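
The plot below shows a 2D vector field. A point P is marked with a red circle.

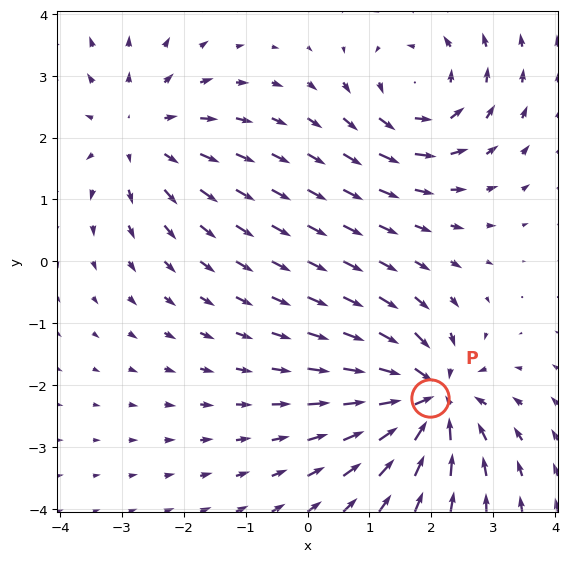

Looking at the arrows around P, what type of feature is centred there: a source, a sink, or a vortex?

At P (2.0, -2.2) the arrows converge inward. Divergence about -6, curl ≈0 — negative divergence with near-zero curl is a sink.

sink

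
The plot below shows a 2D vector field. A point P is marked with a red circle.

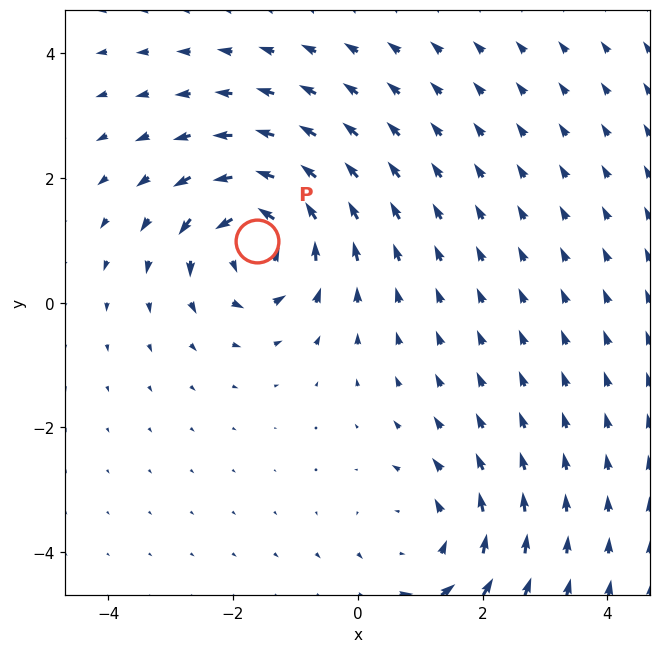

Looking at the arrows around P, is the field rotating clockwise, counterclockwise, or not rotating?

counterclockwise

Near P at (-1.6, 1.0) the arrows circulate counterclockwise. The curl (z-component) there is about +6; positive curl means counterclockwise rotation.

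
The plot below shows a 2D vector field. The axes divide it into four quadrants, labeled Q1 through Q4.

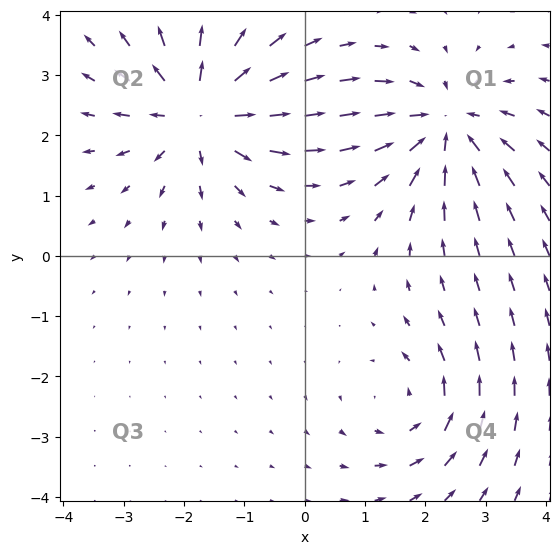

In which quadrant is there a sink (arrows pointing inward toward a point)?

The sink sits at approximately (2.3, 2.2), which lies in quadrant Q1. The divergence there is about -5, negative as expected for a sink.

Q1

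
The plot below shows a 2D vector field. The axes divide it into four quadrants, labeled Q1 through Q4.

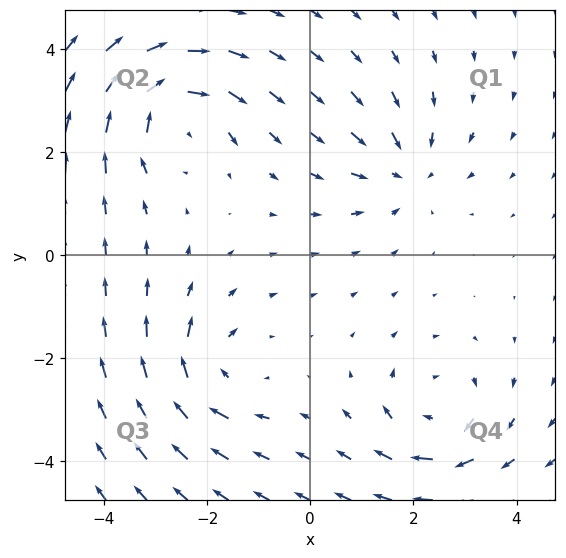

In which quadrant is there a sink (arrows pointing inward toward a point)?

Q1

The sink sits at approximately (1.8, 1.6), which lies in quadrant Q1. The divergence there is about -3, negative as expected for a sink.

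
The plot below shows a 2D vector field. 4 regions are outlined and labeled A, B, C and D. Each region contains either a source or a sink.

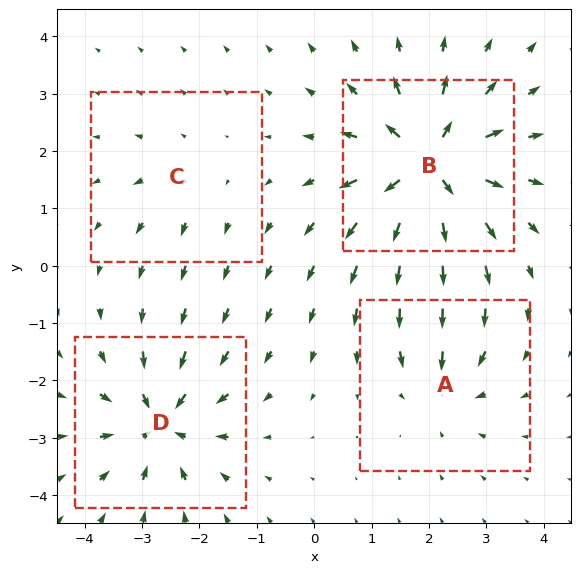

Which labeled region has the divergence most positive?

Divergence at each region's feature centre — A: about -4, B: about +8, C: about +2, D: about -6. Region B is most positive.

B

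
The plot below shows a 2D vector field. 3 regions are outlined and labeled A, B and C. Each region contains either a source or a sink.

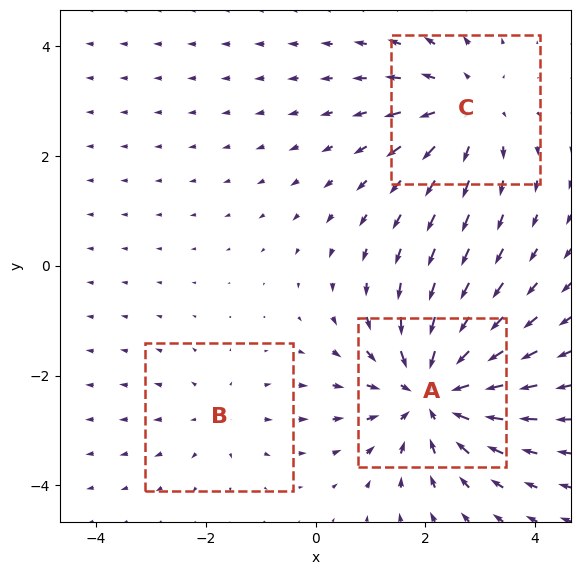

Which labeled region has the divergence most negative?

Divergence at each region's feature centre — A: about -5, B: about +2, C: about +3. Region A is most negative.

A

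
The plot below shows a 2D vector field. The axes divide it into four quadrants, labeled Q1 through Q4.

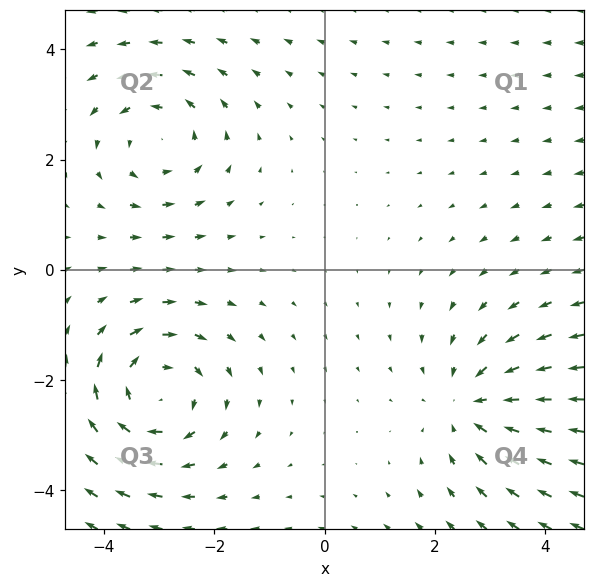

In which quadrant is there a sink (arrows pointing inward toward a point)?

The sink sits at approximately (2.7, -2.5), which lies in quadrant Q4. The divergence there is about -3, negative as expected for a sink.

Q4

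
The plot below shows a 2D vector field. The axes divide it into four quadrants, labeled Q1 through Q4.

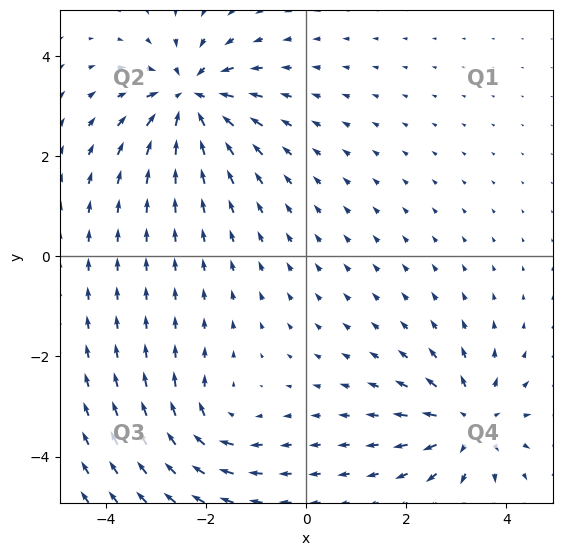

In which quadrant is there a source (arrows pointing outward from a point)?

The source sits at approximately (3.3, -3.3), which lies in quadrant Q4. The divergence there is about +5, positive as expected for a source.

Q4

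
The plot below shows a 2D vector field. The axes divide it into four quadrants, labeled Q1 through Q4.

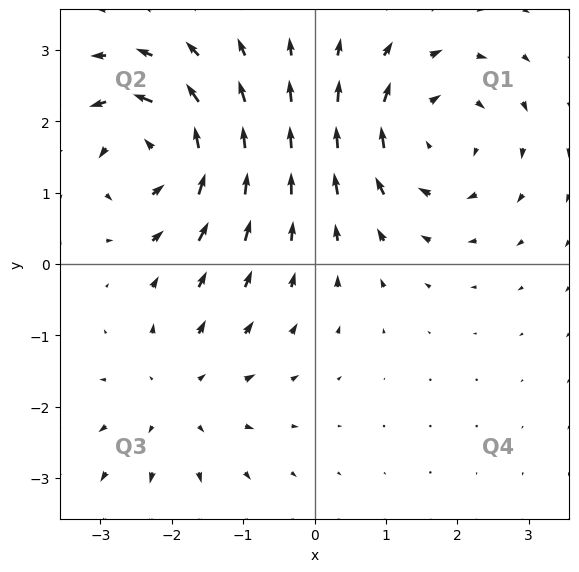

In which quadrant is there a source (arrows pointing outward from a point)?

Q3

The source sits at approximately (-1.9, -1.9), which lies in quadrant Q3. The divergence there is about +3, positive as expected for a source.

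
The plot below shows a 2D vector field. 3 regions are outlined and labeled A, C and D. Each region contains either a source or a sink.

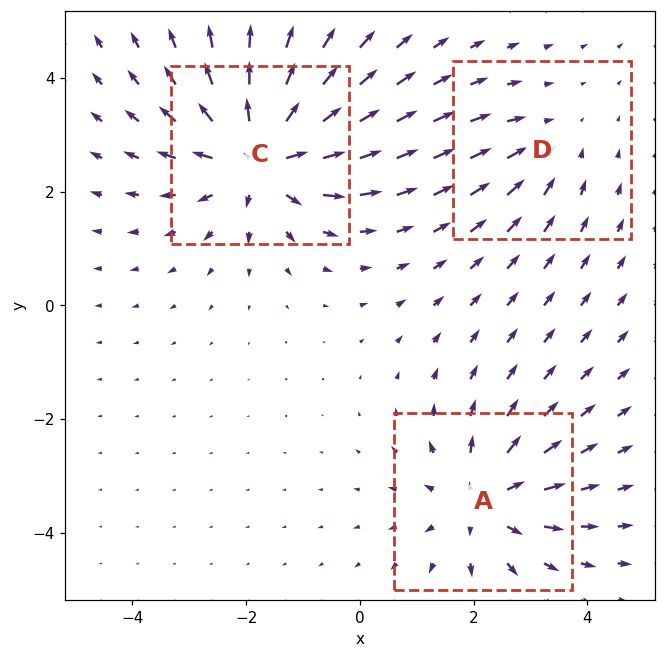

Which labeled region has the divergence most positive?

Divergence at each region's feature centre — A: about +3, C: about +5, D: about -2. Region C is most positive.

C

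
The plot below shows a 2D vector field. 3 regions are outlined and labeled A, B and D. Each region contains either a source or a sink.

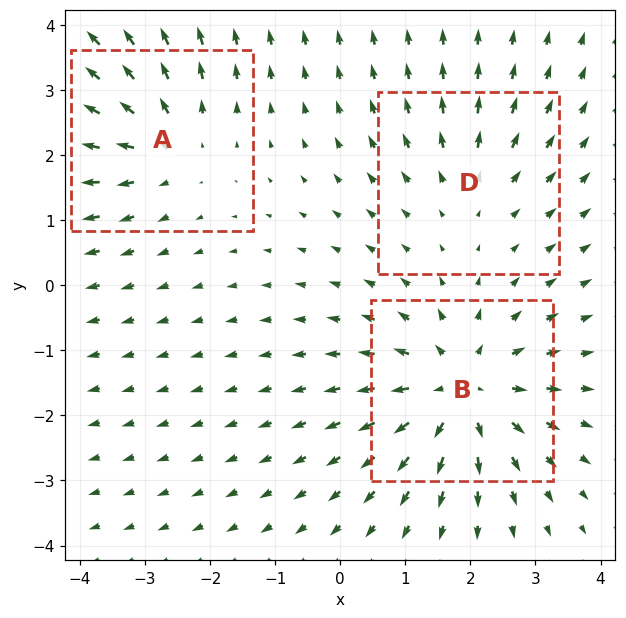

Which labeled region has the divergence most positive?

B

Divergence at each region's feature centre — A: about +3, B: about +5, D: about +2. Region B is most positive.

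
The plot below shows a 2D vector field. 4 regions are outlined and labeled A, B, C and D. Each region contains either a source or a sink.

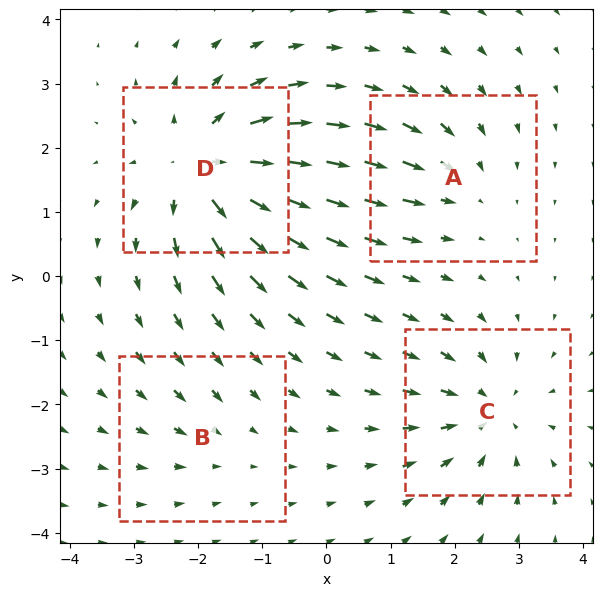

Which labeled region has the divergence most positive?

Divergence at each region's feature centre — A: about -3, B: about -2, C: about -5, D: about +7. Region D is most positive.

D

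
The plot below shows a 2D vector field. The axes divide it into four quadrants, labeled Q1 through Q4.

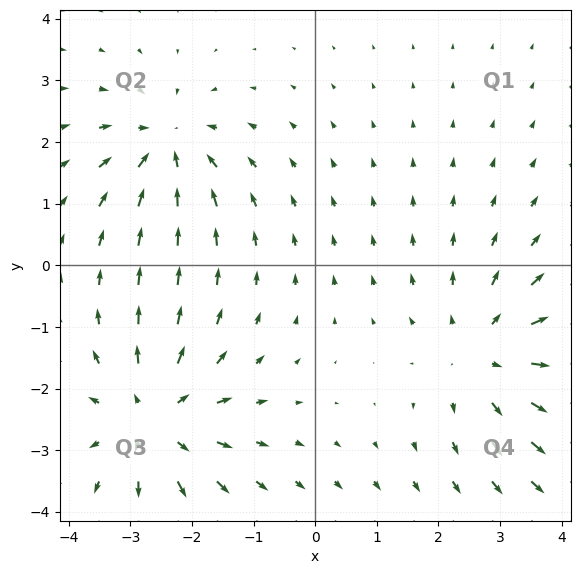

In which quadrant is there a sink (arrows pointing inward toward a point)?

The sink sits at approximately (-2.4, 1.9), which lies in quadrant Q2. The divergence there is about -4, negative as expected for a sink.

Q2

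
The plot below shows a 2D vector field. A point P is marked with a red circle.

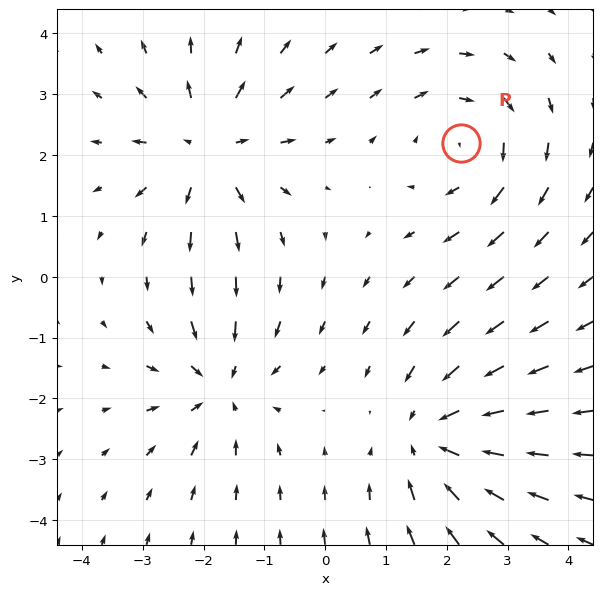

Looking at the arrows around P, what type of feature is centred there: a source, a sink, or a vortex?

At P (2.2, 2.2) the arrows circulate clockwise. Divergence ≈0, curl about -4 — near-zero divergence with nonzero curl is a vortex.

vortex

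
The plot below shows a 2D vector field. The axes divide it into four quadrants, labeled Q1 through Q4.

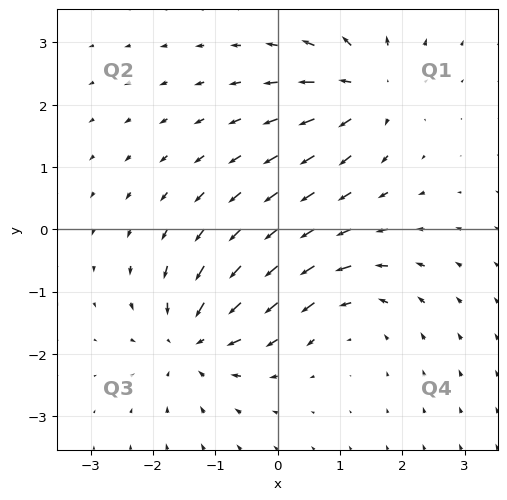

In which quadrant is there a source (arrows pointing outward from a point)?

Q1

The source sits at approximately (1.5, 2.2), which lies in quadrant Q1. The divergence there is about +6, positive as expected for a source.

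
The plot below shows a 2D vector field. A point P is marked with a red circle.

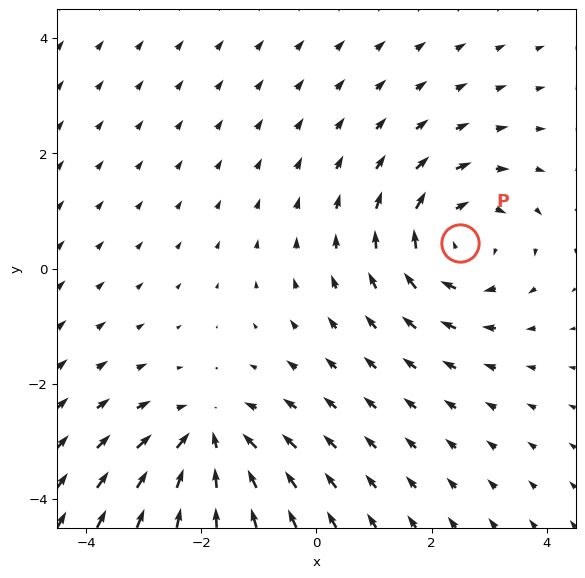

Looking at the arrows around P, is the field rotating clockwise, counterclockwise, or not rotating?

Near P at (2.5, 0.4) the arrows circulate clockwise. The curl (z-component) there is about -4; negative curl means clockwise rotation.

clockwise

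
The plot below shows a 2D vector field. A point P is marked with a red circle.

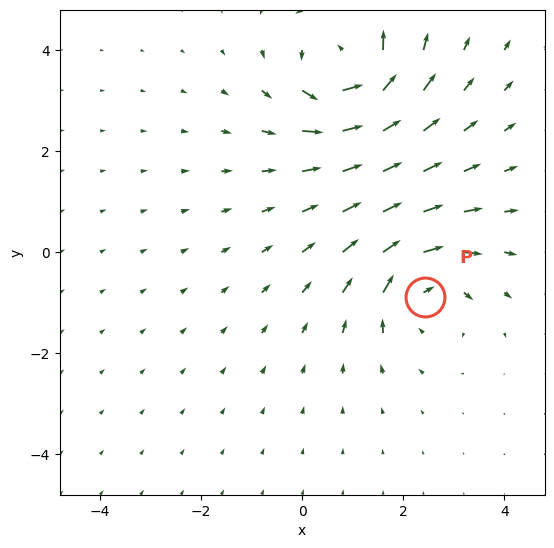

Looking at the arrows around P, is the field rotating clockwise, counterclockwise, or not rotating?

clockwise

Near P at (2.4, -0.9) the arrows circulate clockwise. The curl (z-component) there is about -4; negative curl means clockwise rotation.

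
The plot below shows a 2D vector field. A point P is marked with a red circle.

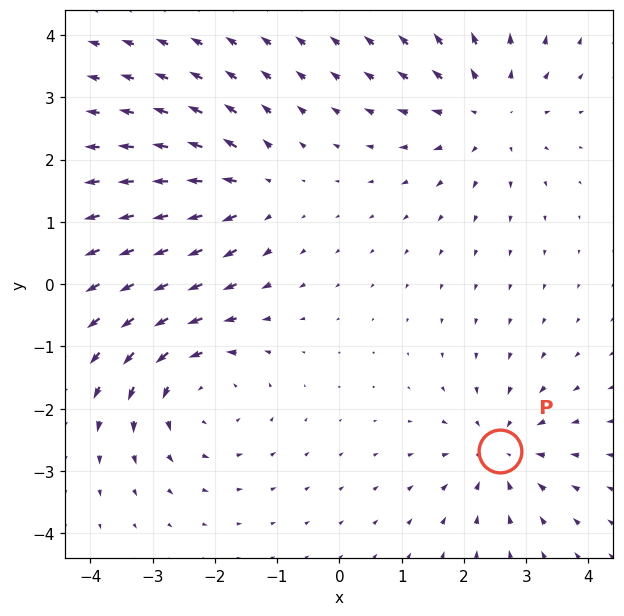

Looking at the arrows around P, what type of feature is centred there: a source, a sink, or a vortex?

At P (2.6, -2.7) the arrows converge inward. Divergence about -4, curl ≈0 — negative divergence with near-zero curl is a sink.

sink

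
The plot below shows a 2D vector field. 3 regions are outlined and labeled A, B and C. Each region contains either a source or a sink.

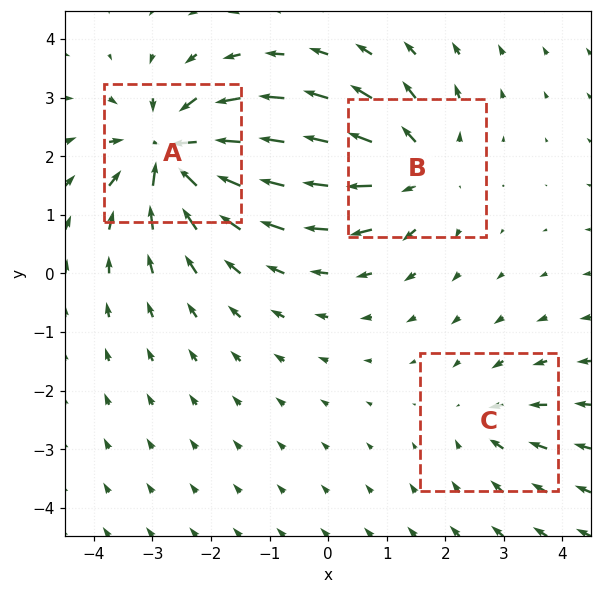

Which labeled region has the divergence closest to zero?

Divergence at each region's feature centre — A: about -6, B: about +4, C: about -2. Region C is closest to zero.

C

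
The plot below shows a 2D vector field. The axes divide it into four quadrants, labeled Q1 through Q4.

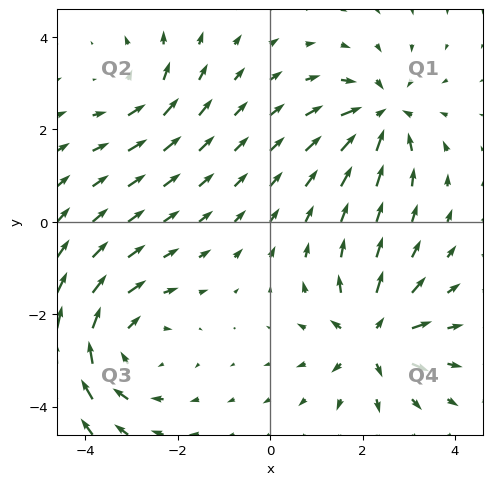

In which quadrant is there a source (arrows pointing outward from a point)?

The source sits at approximately (2.2, -2.5), which lies in quadrant Q4. The divergence there is about +4, positive as expected for a source.

Q4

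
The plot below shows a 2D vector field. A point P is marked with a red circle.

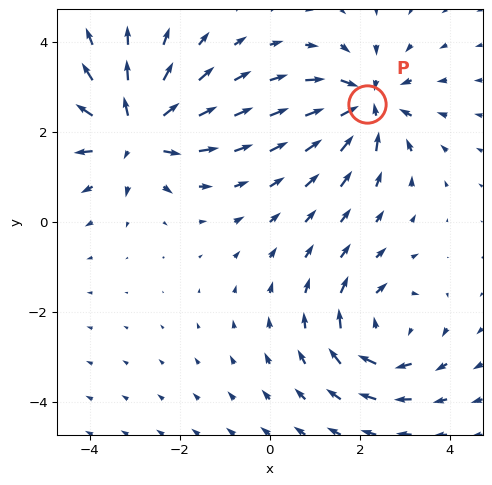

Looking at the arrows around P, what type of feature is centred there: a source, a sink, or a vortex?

sink

At P (2.2, 2.6) the arrows converge inward. Divergence about -5, curl ≈0 — negative divergence with near-zero curl is a sink.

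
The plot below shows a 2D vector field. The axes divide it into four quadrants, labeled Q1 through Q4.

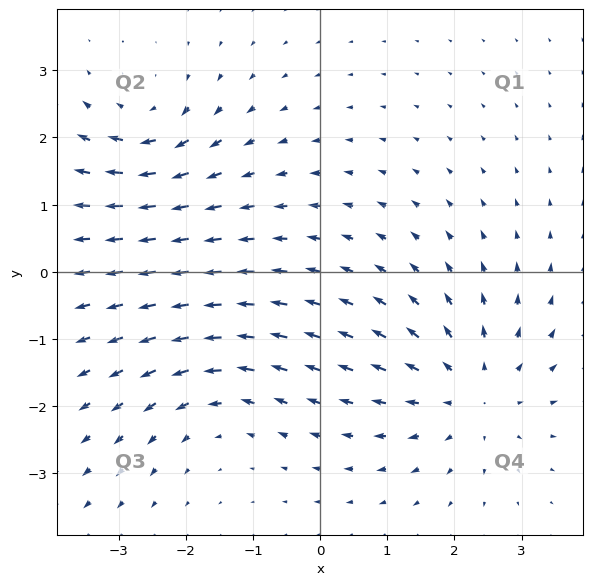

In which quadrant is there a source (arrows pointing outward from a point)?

The source sits at approximately (2.3, -1.8), which lies in quadrant Q4. The divergence there is about +4, positive as expected for a source.

Q4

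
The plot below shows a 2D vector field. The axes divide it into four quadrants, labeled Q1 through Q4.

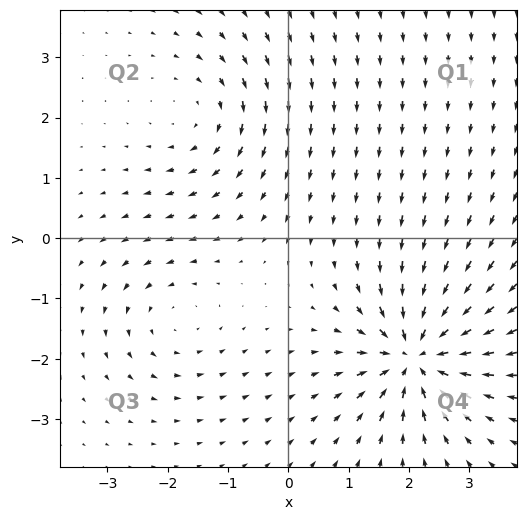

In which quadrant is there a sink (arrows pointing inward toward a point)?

Q4

The sink sits at approximately (2.1, -1.9), which lies in quadrant Q4. The divergence there is about -7, negative as expected for a sink.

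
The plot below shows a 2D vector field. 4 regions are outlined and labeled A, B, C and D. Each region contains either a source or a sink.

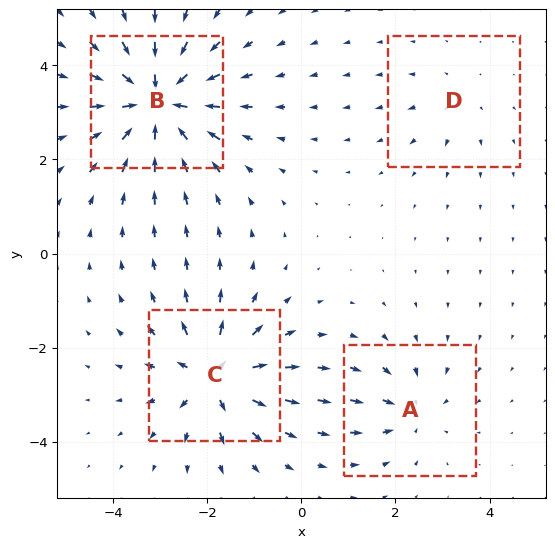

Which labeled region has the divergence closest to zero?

D

Divergence at each region's feature centre — A: about -4, B: about -8, C: about +6, D: about +2. Region D is closest to zero.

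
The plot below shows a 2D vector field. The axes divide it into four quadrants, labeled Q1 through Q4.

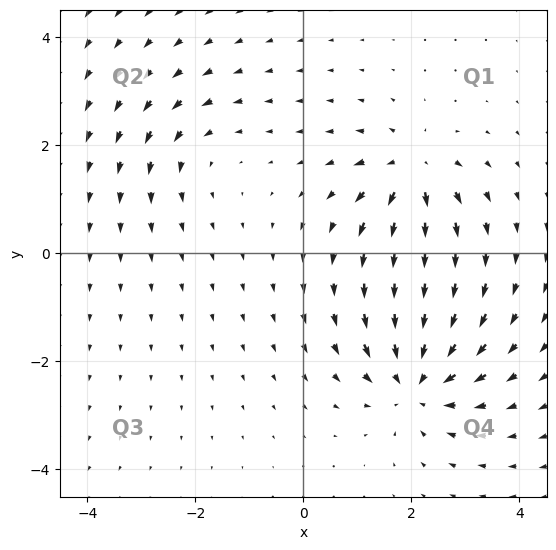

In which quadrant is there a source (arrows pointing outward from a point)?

Q1

The source sits at approximately (2.0, 1.5), which lies in quadrant Q1. The divergence there is about +5, positive as expected for a source.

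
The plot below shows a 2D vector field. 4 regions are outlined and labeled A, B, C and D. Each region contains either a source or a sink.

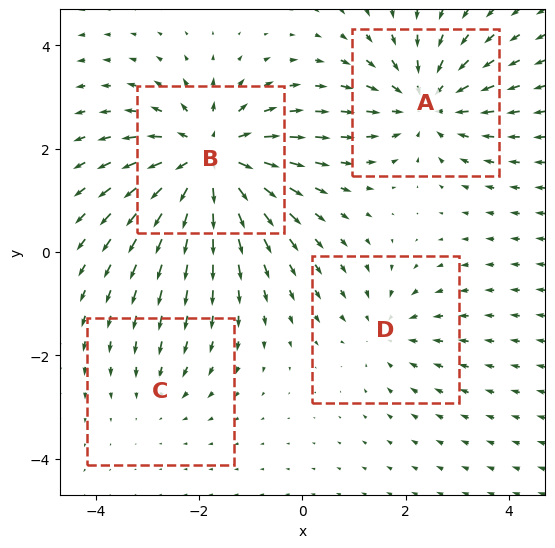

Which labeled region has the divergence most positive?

B

Divergence at each region's feature centre — A: about -5, B: about +7, C: about -2, D: about -3. Region B is most positive.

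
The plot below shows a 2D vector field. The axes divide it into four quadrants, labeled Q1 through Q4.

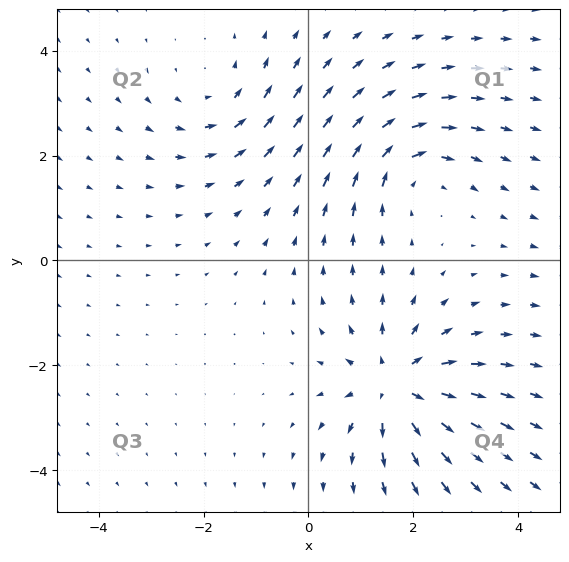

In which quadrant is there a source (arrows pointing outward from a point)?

The source sits at approximately (1.7, -2.4), which lies in quadrant Q4. The divergence there is about +5, positive as expected for a source.

Q4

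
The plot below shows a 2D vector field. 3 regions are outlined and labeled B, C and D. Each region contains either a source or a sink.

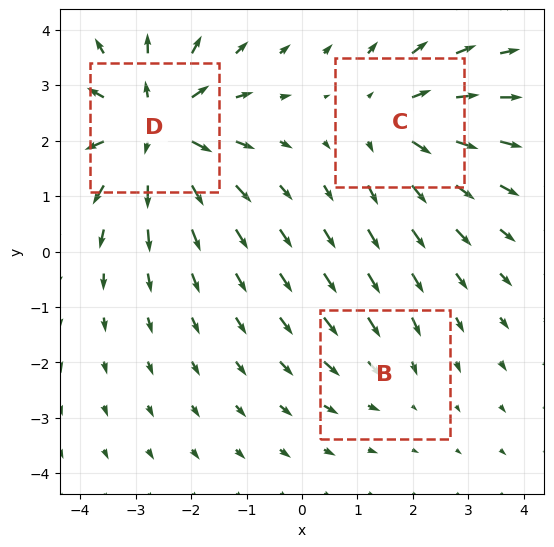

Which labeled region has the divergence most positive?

D

Divergence at each region's feature centre — B: about -2, C: about +3, D: about +5. Region D is most positive.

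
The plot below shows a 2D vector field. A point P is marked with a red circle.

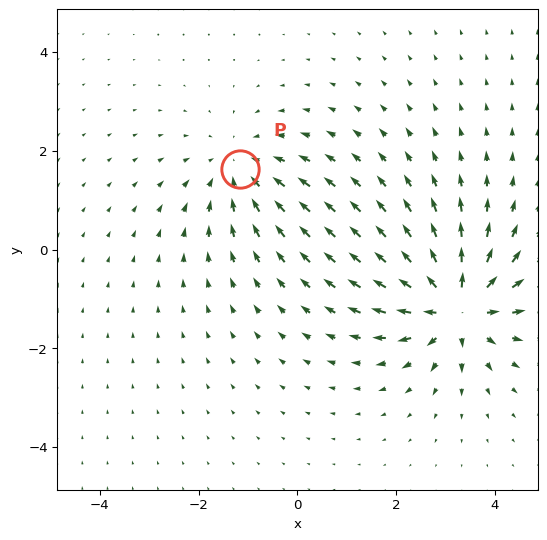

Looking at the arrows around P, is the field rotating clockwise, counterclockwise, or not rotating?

not rotating

Near P at (-1.2, 1.6) the arrows show no circulation. The curl there is ≈0.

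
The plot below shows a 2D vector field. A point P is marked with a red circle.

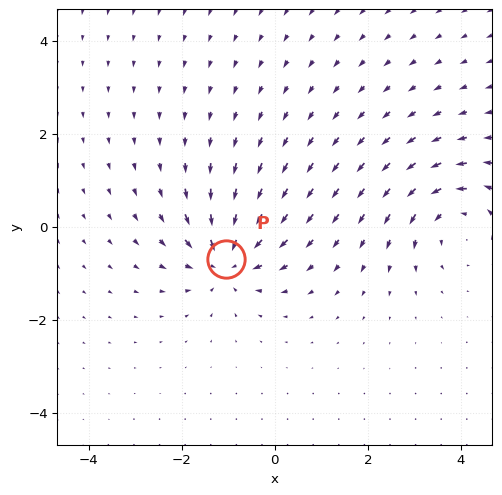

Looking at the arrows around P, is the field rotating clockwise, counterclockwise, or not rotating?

Near P at (-1.1, -0.7) the arrows show no circulation. The curl there is ≈0.

not rotating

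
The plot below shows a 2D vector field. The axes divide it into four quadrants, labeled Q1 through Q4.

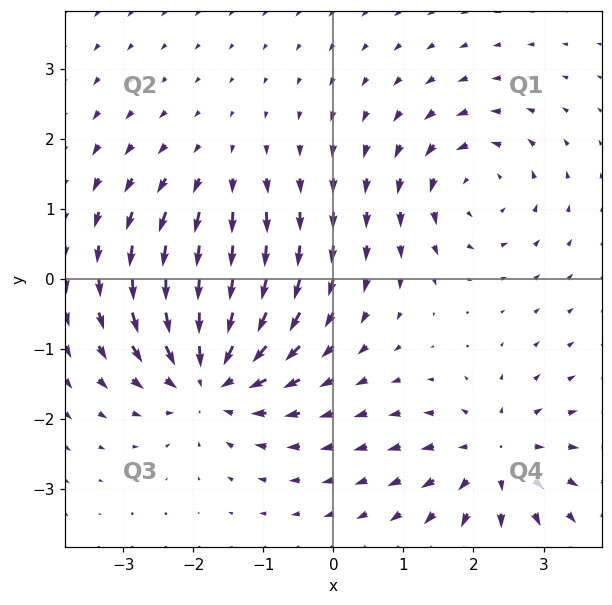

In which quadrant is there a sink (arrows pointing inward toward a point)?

The sink sits at approximately (-1.8, -1.3), which lies in quadrant Q3. The divergence there is about -5, negative as expected for a sink.

Q3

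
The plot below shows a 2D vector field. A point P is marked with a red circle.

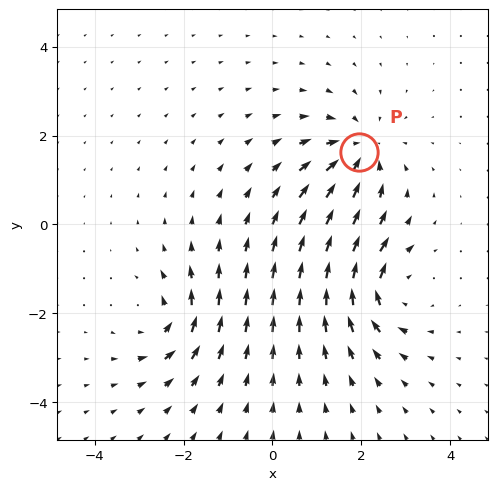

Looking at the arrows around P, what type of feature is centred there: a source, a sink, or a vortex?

At P (1.9, 1.6) the arrows converge inward. Divergence about -5, curl ≈0 — negative divergence with near-zero curl is a sink.

sink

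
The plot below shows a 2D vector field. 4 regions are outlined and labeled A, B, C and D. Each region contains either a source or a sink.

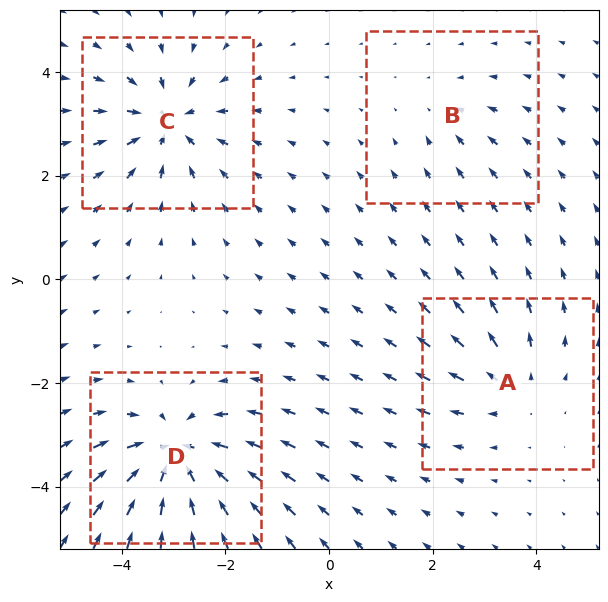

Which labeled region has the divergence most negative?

D

Divergence at each region's feature centre — A: about +4, B: about -2, C: about -6, D: about -7. Region D is most negative.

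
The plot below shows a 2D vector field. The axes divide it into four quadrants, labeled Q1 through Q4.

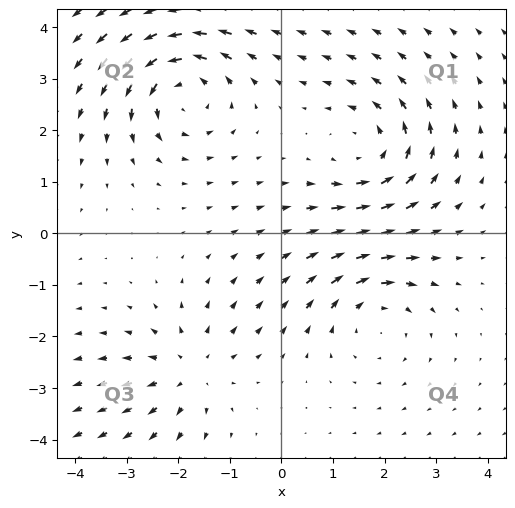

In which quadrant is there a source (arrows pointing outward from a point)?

Q3

The source sits at approximately (-1.8, -2.7), which lies in quadrant Q3. The divergence there is about +3, positive as expected for a source.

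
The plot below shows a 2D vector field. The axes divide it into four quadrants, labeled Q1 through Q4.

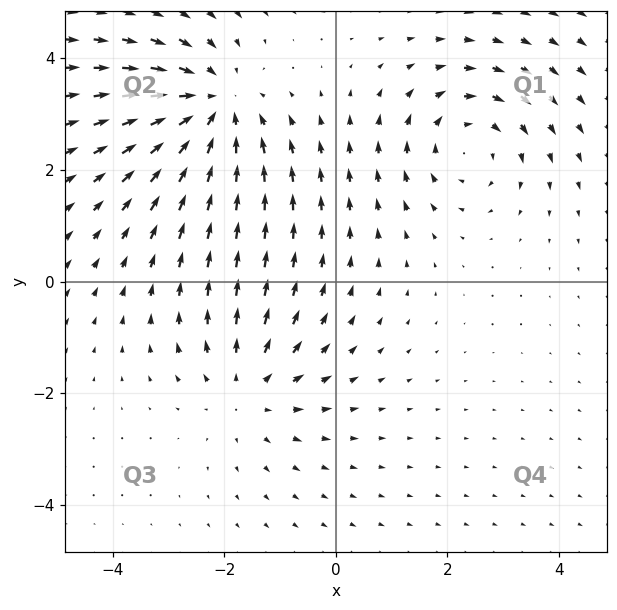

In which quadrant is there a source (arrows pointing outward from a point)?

Q3

The source sits at approximately (-1.6, -1.9), which lies in quadrant Q3. The divergence there is about +3, positive as expected for a source.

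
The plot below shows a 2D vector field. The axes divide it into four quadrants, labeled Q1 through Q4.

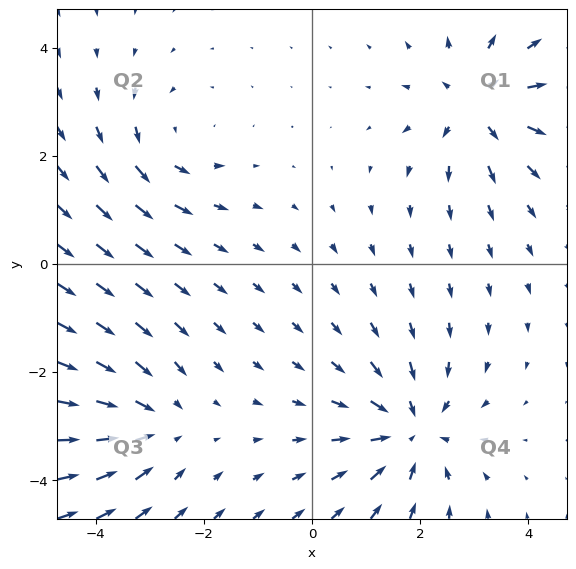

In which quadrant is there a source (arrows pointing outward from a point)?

Q1

The source sits at approximately (3.1, 2.9), which lies in quadrant Q1. The divergence there is about +5, positive as expected for a source.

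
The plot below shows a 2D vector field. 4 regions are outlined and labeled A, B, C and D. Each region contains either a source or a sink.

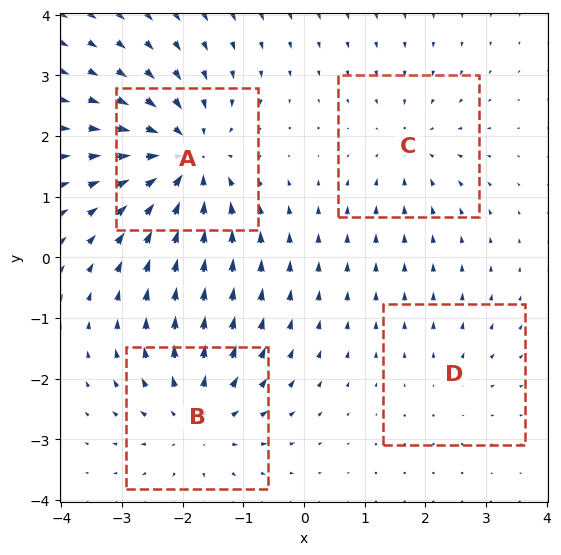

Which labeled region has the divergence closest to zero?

Divergence at each region's feature centre — A: about -6, B: about +5, C: about -3, D: about +2. Region D is closest to zero.

D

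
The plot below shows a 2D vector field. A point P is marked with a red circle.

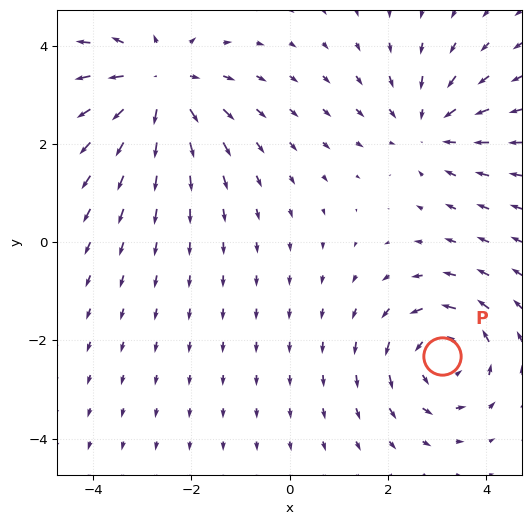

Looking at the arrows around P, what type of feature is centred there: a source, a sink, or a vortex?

At P (3.1, -2.3) the arrows circulate counterclockwise. Divergence ≈0, curl about +4 — near-zero divergence with nonzero curl is a vortex.

vortex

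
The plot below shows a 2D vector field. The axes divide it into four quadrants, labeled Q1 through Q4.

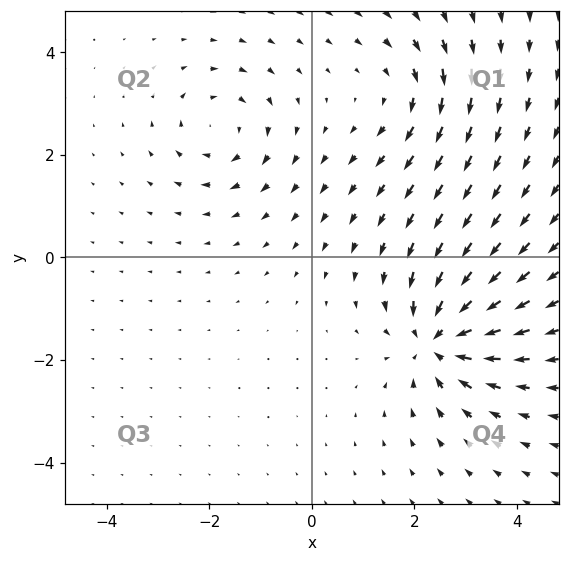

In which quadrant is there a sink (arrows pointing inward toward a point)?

The sink sits at approximately (2.5, -1.6), which lies in quadrant Q4. The divergence there is about -5, negative as expected for a sink.

Q4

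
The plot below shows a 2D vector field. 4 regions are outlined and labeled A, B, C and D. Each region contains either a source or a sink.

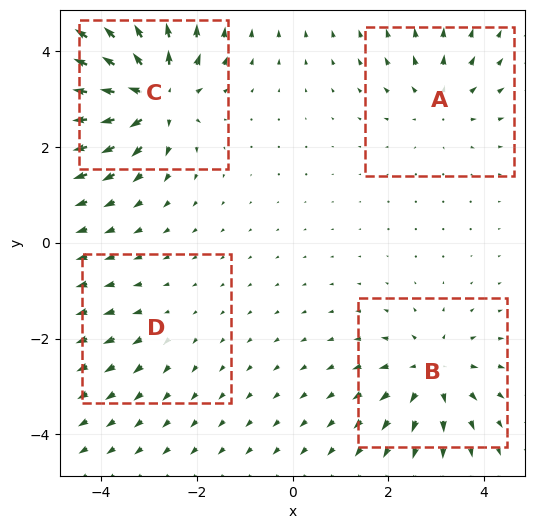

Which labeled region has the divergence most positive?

Divergence at each region's feature centre — A: about +4, B: about +5, C: about +8, D: about +2. Region C is most positive.

C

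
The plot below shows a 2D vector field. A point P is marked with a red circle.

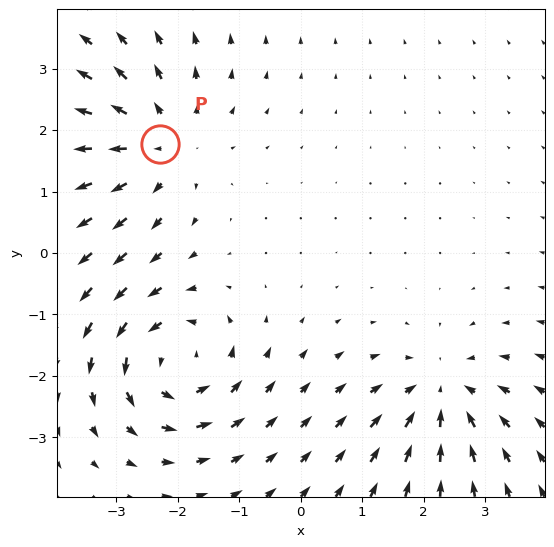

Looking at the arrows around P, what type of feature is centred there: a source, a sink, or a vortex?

source

At P (-2.3, 1.8) the arrows spread outward. Divergence about +4, curl ≈0 — positive divergence with near-zero curl is a source.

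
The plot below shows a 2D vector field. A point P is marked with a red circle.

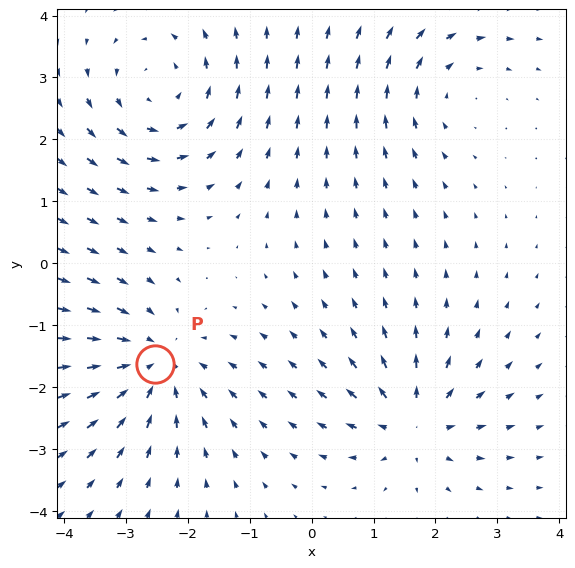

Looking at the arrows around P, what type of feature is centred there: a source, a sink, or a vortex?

At P (-2.5, -1.6) the arrows converge inward. Divergence about -5, curl ≈0 — negative divergence with near-zero curl is a sink.

sink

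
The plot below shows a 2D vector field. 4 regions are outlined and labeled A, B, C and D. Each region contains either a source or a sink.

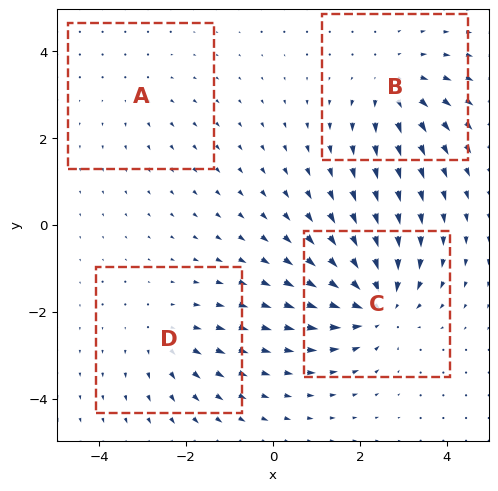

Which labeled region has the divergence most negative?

Divergence at each region's feature centre — A: about +2, B: about +4, C: about -6, D: about +3. Region C is most negative.

C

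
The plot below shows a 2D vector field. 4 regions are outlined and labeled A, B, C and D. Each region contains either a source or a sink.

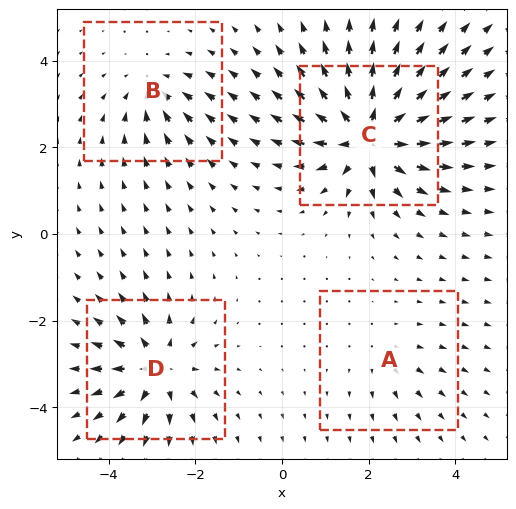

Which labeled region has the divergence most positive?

Divergence at each region's feature centre — A: about +2, B: about -4, C: about +9, D: about +6. Region C is most positive.

C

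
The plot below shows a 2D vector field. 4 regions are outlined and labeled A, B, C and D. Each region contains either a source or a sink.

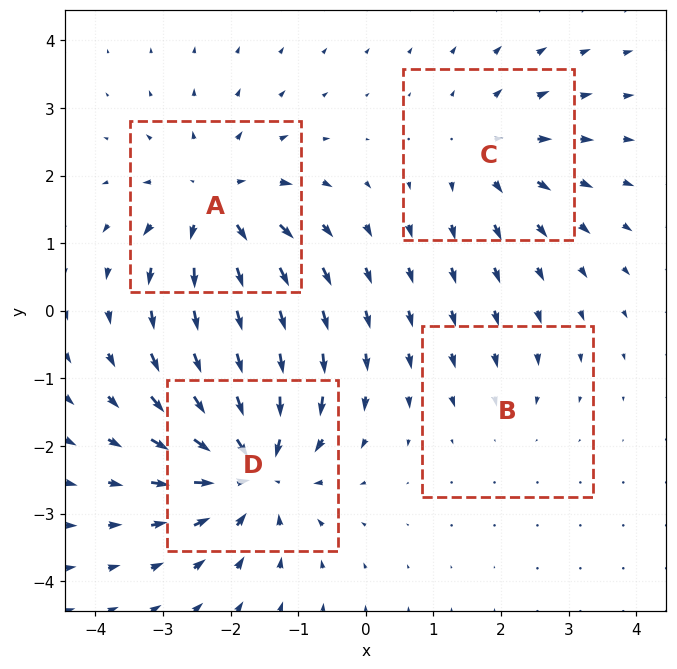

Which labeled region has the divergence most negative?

D

Divergence at each region's feature centre — A: about +5, B: about -2, C: about +4, D: about -7. Region D is most negative.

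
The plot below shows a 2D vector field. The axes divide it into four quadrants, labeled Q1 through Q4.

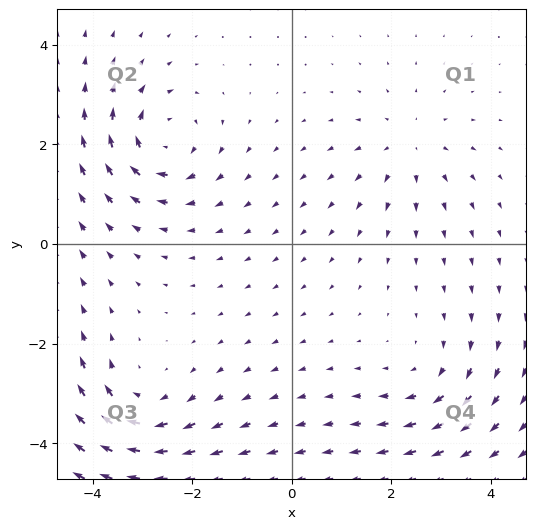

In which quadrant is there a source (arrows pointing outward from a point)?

Q1

The source sits at approximately (2.3, 2.0), which lies in quadrant Q1. The divergence there is about +3, positive as expected for a source.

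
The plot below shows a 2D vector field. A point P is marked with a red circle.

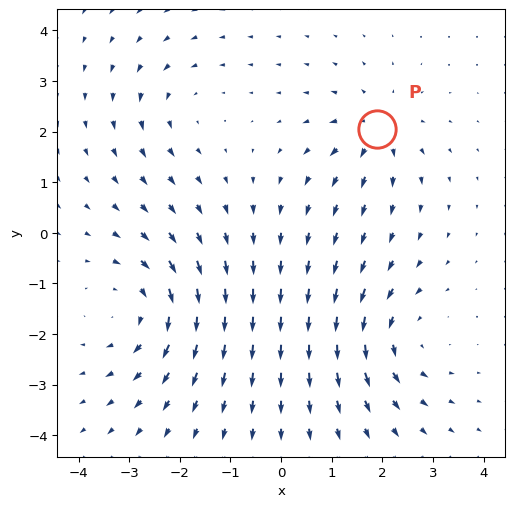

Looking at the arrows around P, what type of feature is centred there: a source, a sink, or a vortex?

At P (1.9, 2.0) the arrows spread outward. Divergence about +4, curl ≈0 — positive divergence with near-zero curl is a source.

source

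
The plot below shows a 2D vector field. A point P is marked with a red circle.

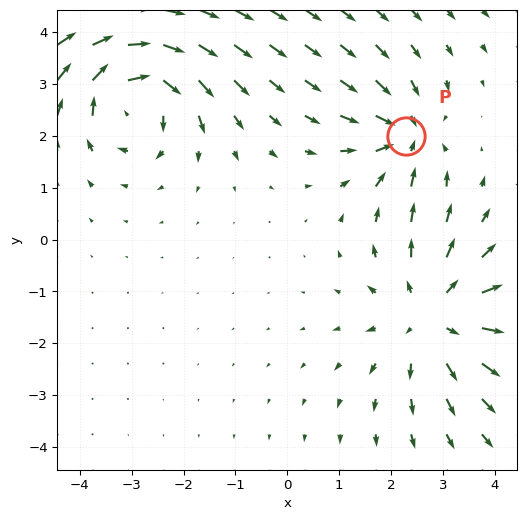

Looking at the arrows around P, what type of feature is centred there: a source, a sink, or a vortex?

sink

At P (2.3, 2.0) the arrows converge inward. Divergence about -4, curl ≈0 — negative divergence with near-zero curl is a sink.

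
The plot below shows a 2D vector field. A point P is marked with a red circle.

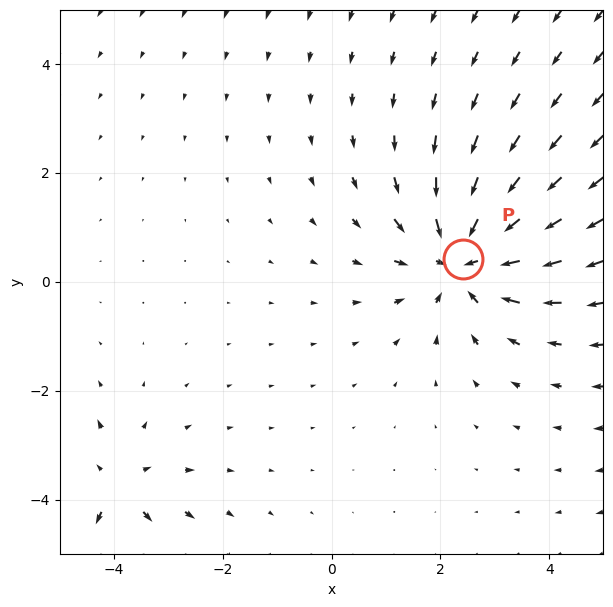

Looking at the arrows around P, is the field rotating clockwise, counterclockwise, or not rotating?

Near P at (2.4, 0.4) the arrows show no circulation. The curl there is ≈0.

not rotating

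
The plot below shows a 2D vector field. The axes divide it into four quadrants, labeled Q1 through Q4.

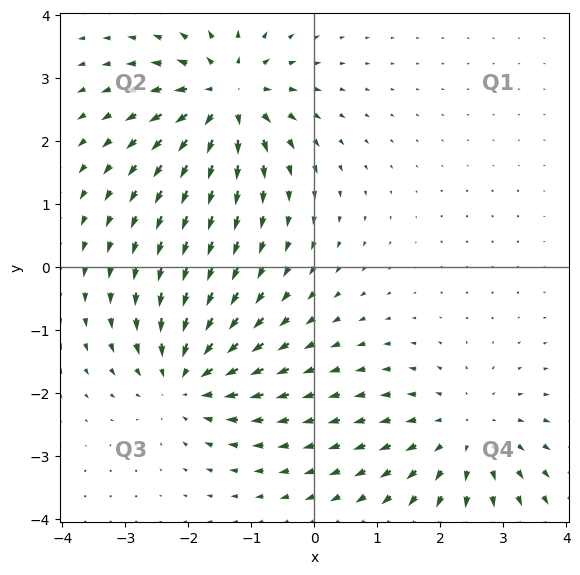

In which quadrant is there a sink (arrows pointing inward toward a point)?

The sink sits at approximately (-2.0, -1.8), which lies in quadrant Q3. The divergence there is about -5, negative as expected for a sink.

Q3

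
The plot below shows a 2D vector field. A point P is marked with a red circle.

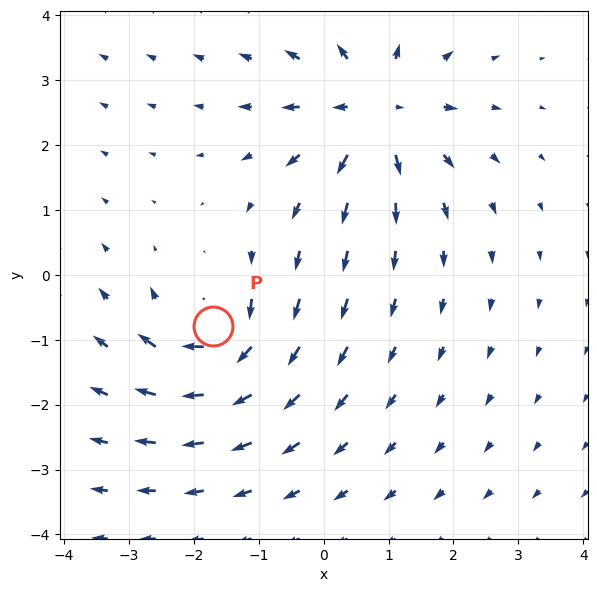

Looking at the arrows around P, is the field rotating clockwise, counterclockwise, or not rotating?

Near P at (-1.7, -0.8) the arrows circulate clockwise. The curl (z-component) there is about -5; negative curl means clockwise rotation.

clockwise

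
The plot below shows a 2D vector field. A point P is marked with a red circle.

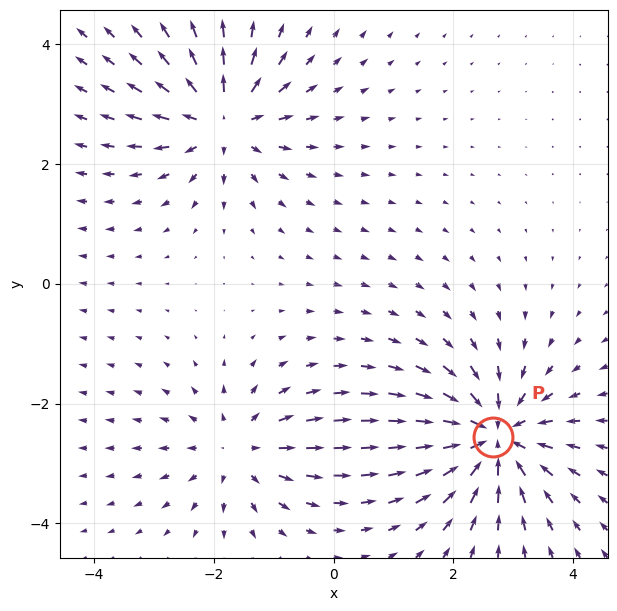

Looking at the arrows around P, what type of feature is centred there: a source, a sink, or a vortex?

At P (2.7, -2.6) the arrows converge inward. Divergence about -6, curl ≈0 — negative divergence with near-zero curl is a sink.

sink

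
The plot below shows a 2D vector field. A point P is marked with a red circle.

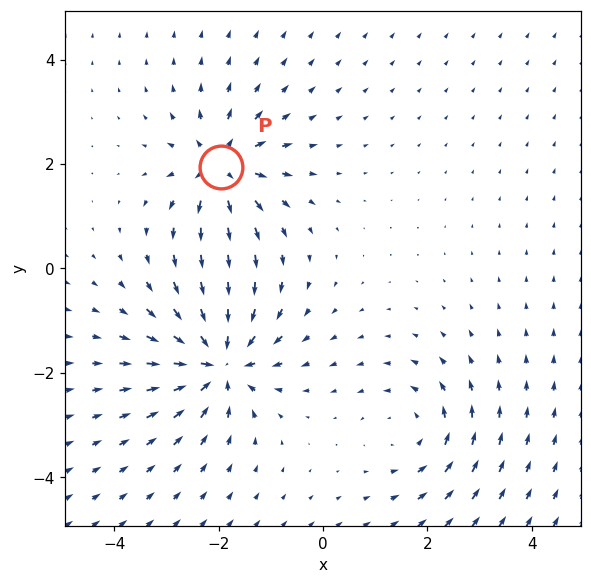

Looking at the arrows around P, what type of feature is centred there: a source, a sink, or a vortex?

source

At P (-2.0, 1.9) the arrows spread outward. Divergence about +4, curl ≈0 — positive divergence with near-zero curl is a source.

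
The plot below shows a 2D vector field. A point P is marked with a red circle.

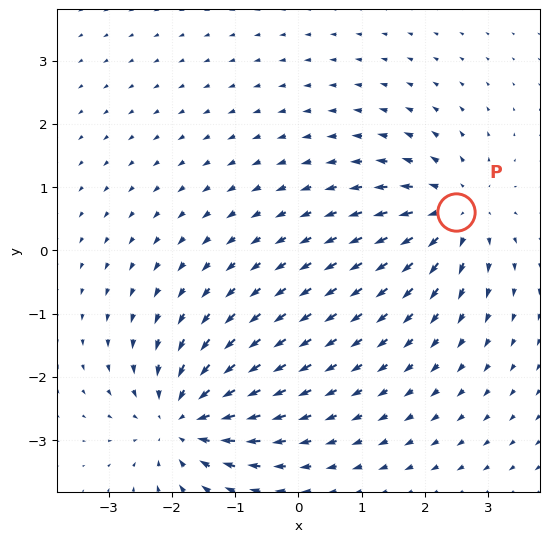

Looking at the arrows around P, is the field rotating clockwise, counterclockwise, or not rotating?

not rotating

Near P at (2.5, 0.6) the arrows show no circulation. The curl there is ≈0.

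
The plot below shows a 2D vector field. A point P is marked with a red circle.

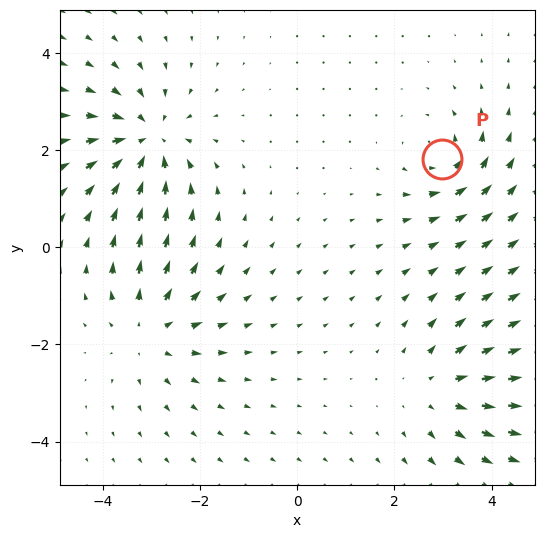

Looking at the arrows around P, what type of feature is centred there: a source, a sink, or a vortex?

vortex

At P (3.0, 1.8) the arrows circulate counterclockwise. Divergence ≈0, curl about +4 — near-zero divergence with nonzero curl is a vortex.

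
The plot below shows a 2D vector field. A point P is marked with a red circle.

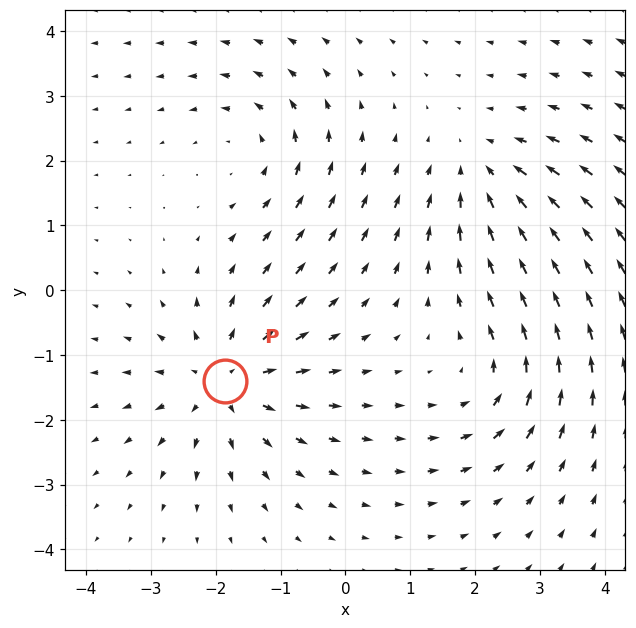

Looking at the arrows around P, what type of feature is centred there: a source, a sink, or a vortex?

At P (-1.9, -1.4) the arrows spread outward. Divergence about +5, curl ≈0 — positive divergence with near-zero curl is a source.

source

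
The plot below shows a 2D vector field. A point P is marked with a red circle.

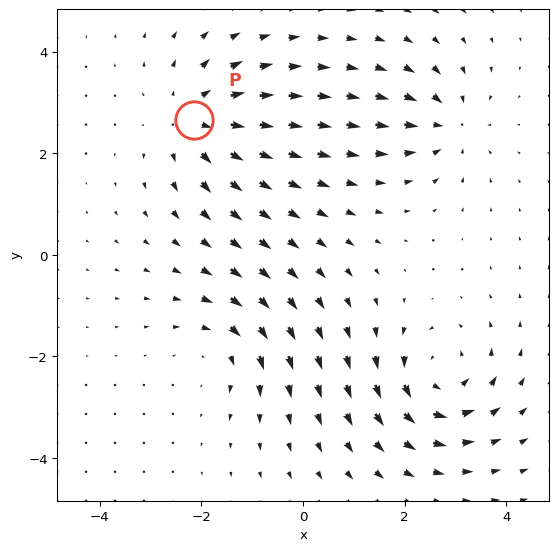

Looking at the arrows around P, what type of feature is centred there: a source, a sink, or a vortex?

source

At P (-2.1, 2.7) the arrows spread outward. Divergence about +5, curl ≈0 — positive divergence with near-zero curl is a source.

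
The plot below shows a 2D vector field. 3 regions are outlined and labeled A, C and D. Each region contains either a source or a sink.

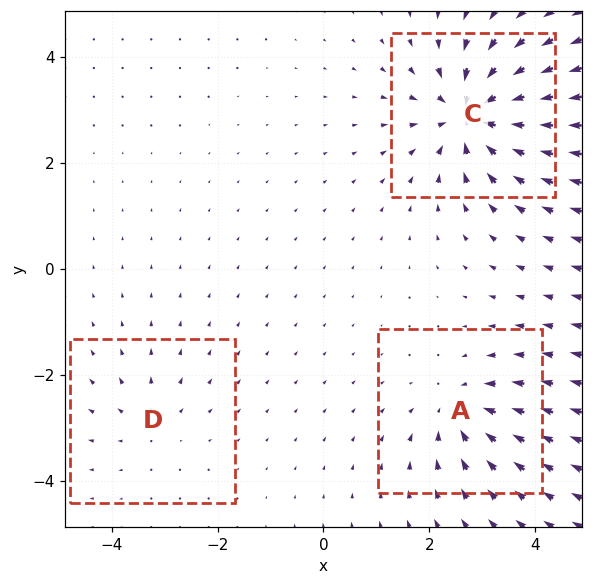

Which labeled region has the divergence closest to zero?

D

Divergence at each region's feature centre — A: about -4, C: about -6, D: about +2. Region D is closest to zero.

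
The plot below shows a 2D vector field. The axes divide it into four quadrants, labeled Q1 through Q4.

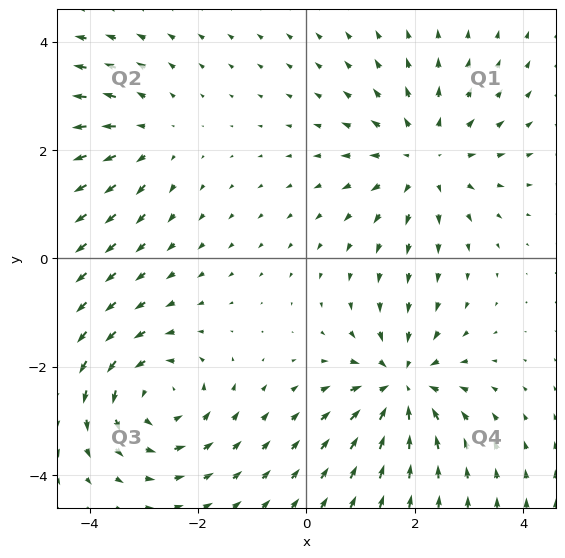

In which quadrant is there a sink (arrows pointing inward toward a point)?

Q4

The sink sits at approximately (1.7, -2.3), which lies in quadrant Q4. The divergence there is about -5, negative as expected for a sink.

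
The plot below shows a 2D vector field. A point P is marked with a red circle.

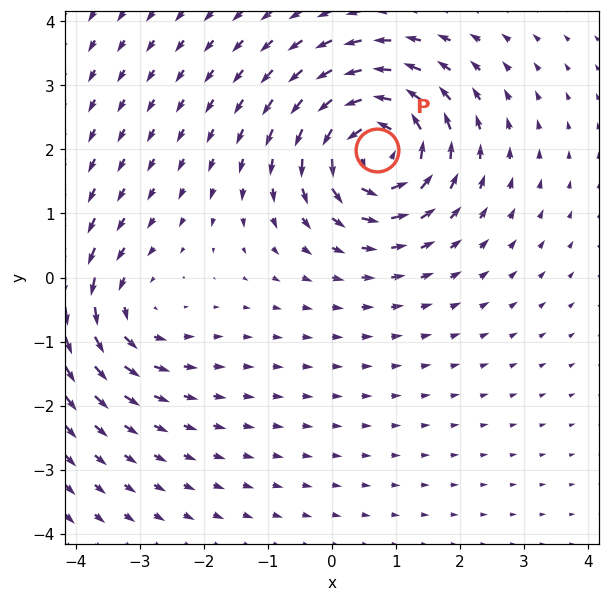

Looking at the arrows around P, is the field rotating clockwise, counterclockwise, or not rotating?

Near P at (0.7, 2.0) the arrows circulate counterclockwise. The curl (z-component) there is about +6; positive curl means counterclockwise rotation.

counterclockwise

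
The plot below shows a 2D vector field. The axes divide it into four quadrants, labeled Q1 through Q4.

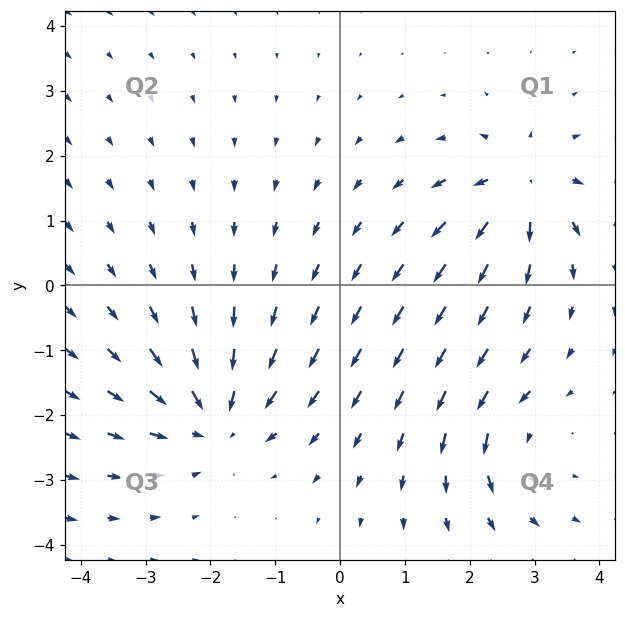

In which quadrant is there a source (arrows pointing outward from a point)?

The source sits at approximately (2.8, 1.5), which lies in quadrant Q1. The divergence there is about +5, positive as expected for a source.

Q1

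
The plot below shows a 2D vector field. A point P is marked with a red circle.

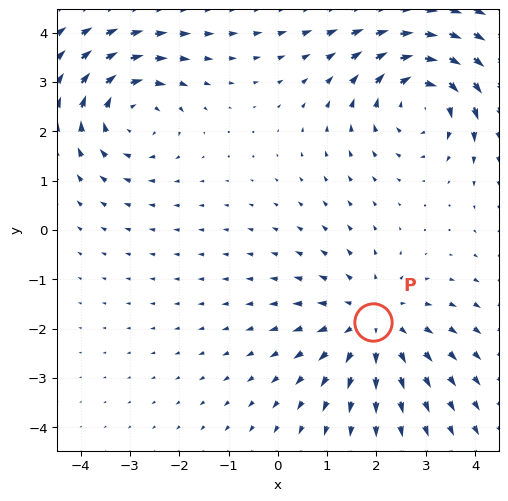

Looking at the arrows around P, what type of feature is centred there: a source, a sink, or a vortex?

source

At P (1.9, -1.9) the arrows spread outward. Divergence about +3, curl ≈0 — positive divergence with near-zero curl is a source.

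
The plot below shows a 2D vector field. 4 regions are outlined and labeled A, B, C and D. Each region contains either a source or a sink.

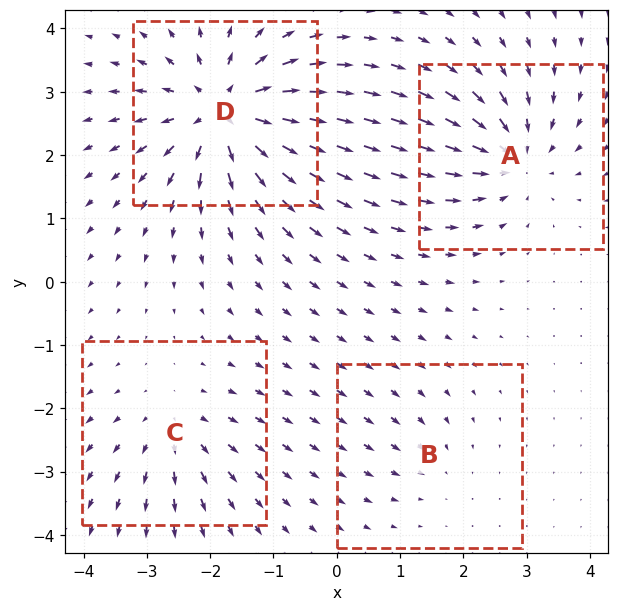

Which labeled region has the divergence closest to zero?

B

Divergence at each region's feature centre — A: about -5, B: about -2, C: about +4, D: about +8. Region B is closest to zero.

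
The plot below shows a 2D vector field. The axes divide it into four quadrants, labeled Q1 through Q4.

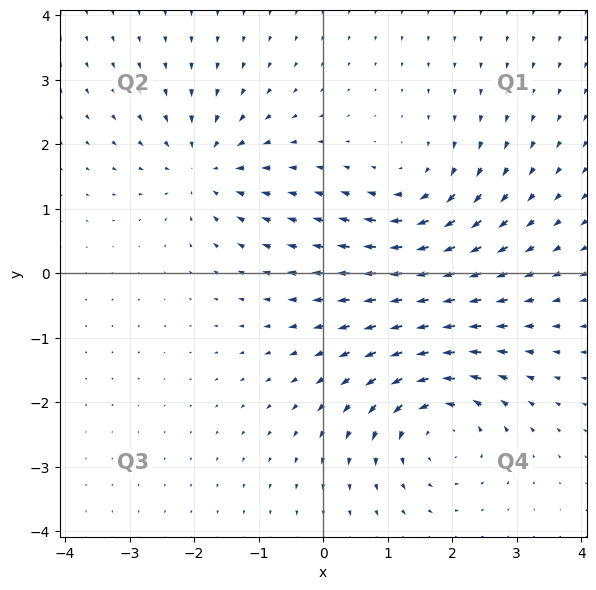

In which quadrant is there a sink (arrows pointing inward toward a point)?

The sink sits at approximately (-1.8, 1.6), which lies in quadrant Q2. The divergence there is about -4, negative as expected for a sink.

Q2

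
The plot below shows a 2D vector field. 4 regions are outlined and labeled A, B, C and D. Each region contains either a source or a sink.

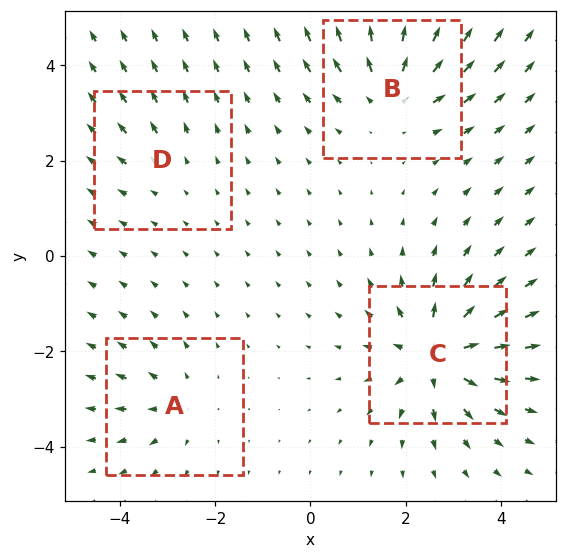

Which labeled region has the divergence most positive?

C

Divergence at each region's feature centre — A: about +3, B: about +5, C: about +7, D: about +2. Region C is most positive.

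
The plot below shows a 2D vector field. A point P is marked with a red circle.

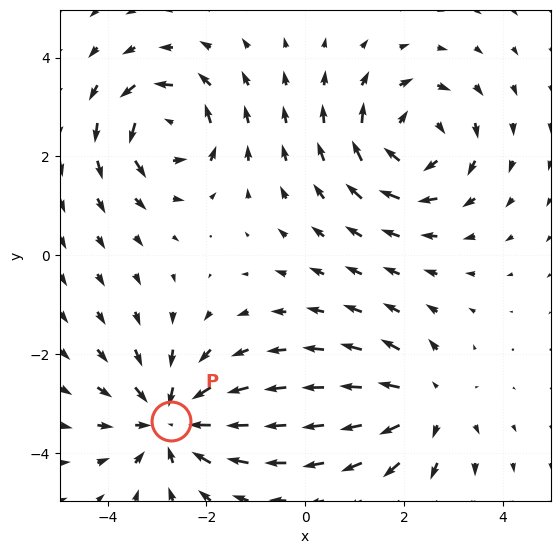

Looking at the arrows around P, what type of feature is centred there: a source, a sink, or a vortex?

sink

At P (-2.7, -3.4) the arrows converge inward. Divergence about -5, curl ≈0 — negative divergence with near-zero curl is a sink.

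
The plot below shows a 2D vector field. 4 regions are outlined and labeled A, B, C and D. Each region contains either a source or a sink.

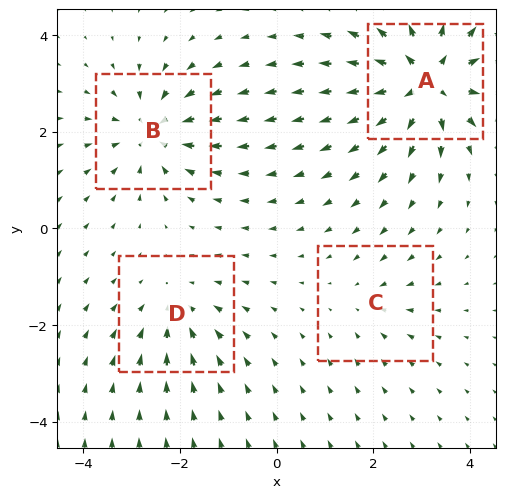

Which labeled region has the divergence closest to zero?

Divergence at each region's feature centre — A: about +8, B: about -5, C: about -2, D: about -4. Region C is closest to zero.

C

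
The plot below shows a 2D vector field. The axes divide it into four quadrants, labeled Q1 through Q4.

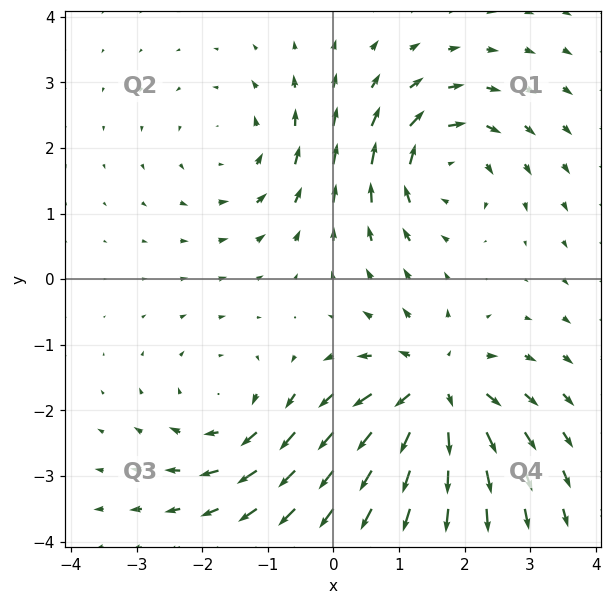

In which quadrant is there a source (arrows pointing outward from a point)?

The source sits at approximately (1.6, -1.7), which lies in quadrant Q4. The divergence there is about +4, positive as expected for a source.

Q4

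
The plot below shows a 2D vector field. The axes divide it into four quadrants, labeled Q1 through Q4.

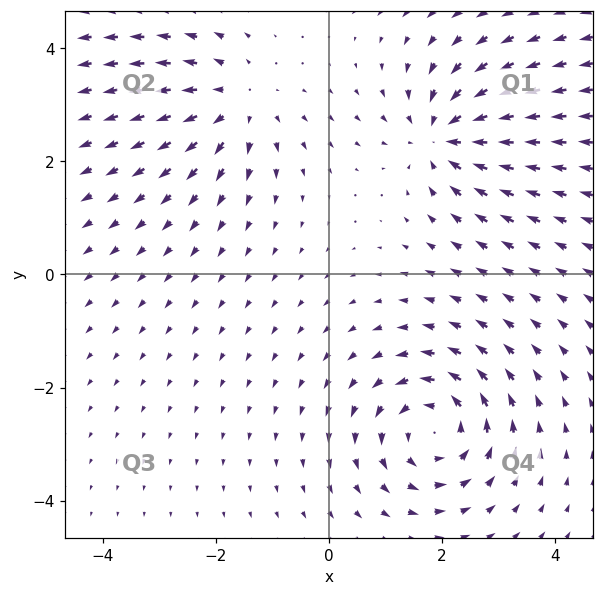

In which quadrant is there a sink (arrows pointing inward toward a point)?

Q1

The sink sits at approximately (2.0, 2.4), which lies in quadrant Q1. The divergence there is about -4, negative as expected for a sink.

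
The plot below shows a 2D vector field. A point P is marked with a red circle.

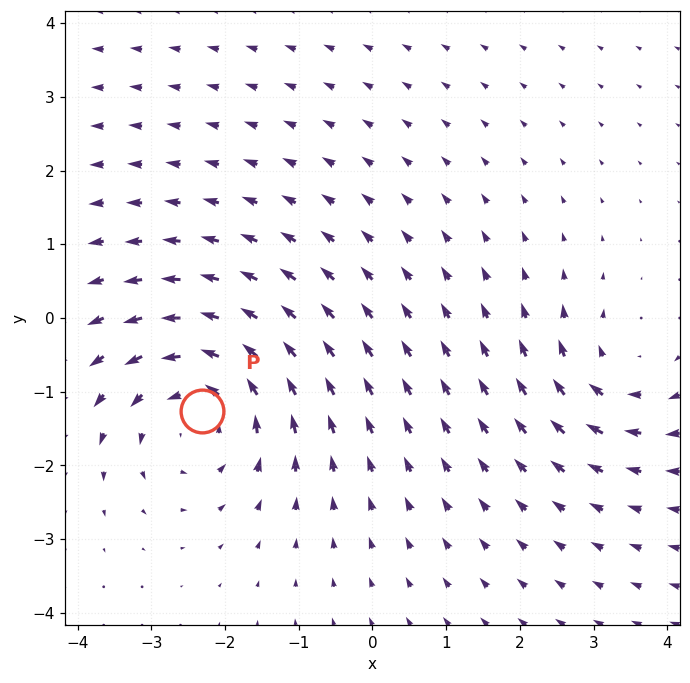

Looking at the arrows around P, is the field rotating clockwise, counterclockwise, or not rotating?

counterclockwise

Near P at (-2.3, -1.3) the arrows circulate counterclockwise. The curl (z-component) there is about +5; positive curl means counterclockwise rotation.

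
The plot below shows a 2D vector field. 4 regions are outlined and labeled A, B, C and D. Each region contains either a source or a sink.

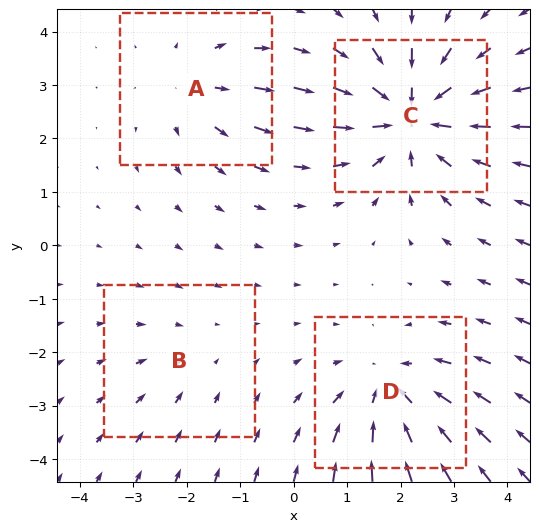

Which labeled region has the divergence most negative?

Divergence at each region's feature centre — A: about +3, B: about -2, C: about -6, D: about -4. Region C is most negative.

C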